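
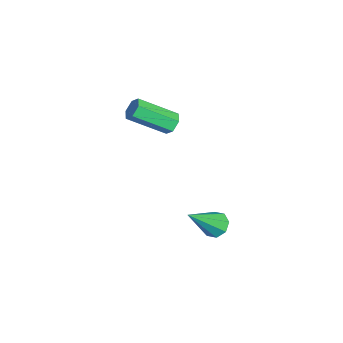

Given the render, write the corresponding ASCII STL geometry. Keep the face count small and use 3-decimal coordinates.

solid 
facet normal -0.386 0.579 -0.719
outer loop
vertex 3.654 2.29 -2.267
vertex 3.416 2.623 -1.871
vertex 3.916 2.616 -2.145
endloop
endfacet
facet normal 0.779 -0.471 -0.414
outer loop
vertex 3.654 2.29 -2.267
vertex 3.916 2.616 -2.145
vertex 4.124 1.557 -0.549
endloop
endfacet
facet normal -0.385 0.580 -0.718
outer loop
vertex 3.916 2.616 -2.145
vertex 3.416 2.623 -1.871
vertex 3.886 2.946 -1.862
endloop
endfacet
facet normal 0.991 0.128 -0.044
outer loop
vertex 3.916 2.616 -2.145
vertex 3.886 2.946 -1.862
vertex 4.124 1.557 -0.549
endloop
endfacet
facet normal -0.384 0.579 -0.719
outer loop
vertex 3.886 2.946 -1.862
vertex 3.416 2.623 -1.871
vertex 3.58 3.088 -1.584
endloop
endfacet
facet normal 0.684 0.559 0.468
outer loop
vertex 3.886 2.946 -1.862
vertex 3.58 3.088 -1.584
vertex 4.124 1.557 -0.549
endloop
endfacet
facet normal -0.385 0.579 -0.719
outer loop
vertex 3.58 3.088 -1.584
vertex 3.416 2.623 -1.871
vertex 3.179 2.957 -1.475
endloop
endfacet
facet normal 0.038 0.569 0.822
outer loop
vertex 3.58 3.088 -1.584
vertex 3.179 2.957 -1.475
vertex 4.124 1.557 -0.549
endloop
endfacet
facet normal -0.385 0.579 -0.719
outer loop
vertex 3.179 2.957 -1.475
vertex 3.416 2.623 -1.871
vertex 2.916 2.631 -1.597
endloop
endfacet
facet normal -0.566 0.154 0.810
outer loop
vertex 3.179 2.957 -1.475
vertex 2.916 2.631 -1.597
vertex 4.124 1.557 -0.549
endloop
endfacet
facet normal -0.385 0.579 -0.719
outer loop
vertex 2.916 2.631 -1.597
vertex 3.416 2.623 -1.871
vertex 2.947 2.3 -1.88
endloop
endfacet
facet normal -0.779 -0.448 0.439
outer loop
vertex 2.916 2.631 -1.597
vertex 2.947 2.3 -1.88
vertex 4.124 1.557 -0.549
endloop
endfacet
facet normal -0.386 0.580 -0.717
outer loop
vertex 2.947 2.3 -1.88
vertex 3.416 2.623 -1.871
vertex 3.252 2.159 -2.158
endloop
endfacet
facet normal -0.472 -0.878 -0.073
outer loop
vertex 2.947 2.3 -1.88
vertex 3.252 2.159 -2.158
vertex 4.124 1.557 -0.549
endloop
endfacet
facet normal -0.384 0.580 -0.718
outer loop
vertex 3.252 2.159 -2.158
vertex 3.416 2.623 -1.871
vertex 3.654 2.29 -2.267
endloop
endfacet
facet normal 0.174 -0.888 -0.426
outer loop
vertex 3.252 2.159 -2.158
vertex 3.654 2.29 -2.267
vertex 4.124 1.557 -0.549
endloop
endfacet
facet normal 0.009 0.843 -0.538
outer loop
vertex -1.216 1.637 0.117
vertex -1.492 1.408 -0.246
vertex -1.725 1.654 0.135
endloop
endfacet
facet normal 0.048 0.539 0.841
outer loop
vertex -1.216 1.637 0.117
vertex -1.725 1.654 0.135
vertex -1.232 0.122 1.088
endloop
endfacet
facet normal 0.048 0.539 0.841
outer loop
vertex -1.232 0.122 1.088
vertex -1.725 1.654 0.135
vertex -1.741 0.139 1.106
endloop
endfacet
facet normal -0.009 -0.841 0.541
outer loop
vertex -1.232 0.122 1.088
vertex -1.741 0.139 1.106
vertex -1.508 -0.108 0.726
endloop
endfacet
facet normal 0.008 0.842 -0.539
outer loop
vertex -1.725 1.654 0.135
vertex -1.492 1.408 -0.246
vertex -2.001 1.425 -0.227
endloop
endfacet
facet normal -0.841 0.299 0.452
outer loop
vertex -1.725 1.654 0.135
vertex -2.001 1.425 -0.227
vertex -1.741 0.139 1.106
endloop
endfacet
facet normal -0.841 0.299 0.452
outer loop
vertex -1.741 0.139 1.106
vertex -2.001 1.425 -0.227
vertex -2.017 -0.09 0.744
endloop
endfacet
facet normal -0.011 -0.841 0.540
outer loop
vertex -1.741 0.139 1.106
vertex -2.017 -0.09 0.744
vertex -1.508 -0.108 0.726
endloop
endfacet
facet normal 0.008 0.841 -0.541
outer loop
vertex -2.001 1.425 -0.227
vertex -1.492 1.408 -0.246
vertex -1.768 1.178 -0.608
endloop
endfacet
facet normal -0.890 -0.240 -0.389
outer loop
vertex -2.001 1.425 -0.227
vertex -1.768 1.178 -0.608
vertex -2.017 -0.09 0.744
endloop
endfacet
facet normal -0.890 -0.240 -0.389
outer loop
vertex -2.017 -0.09 0.744
vertex -1.768 1.178 -0.608
vertex -1.784 -0.337 0.363
endloop
endfacet
facet normal -0.011 -0.842 0.539
outer loop
vertex -2.017 -0.09 0.744
vertex -1.784 -0.337 0.363
vertex -1.508 -0.108 0.726
endloop
endfacet
facet normal 0.009 0.841 -0.541
outer loop
vertex -1.768 1.178 -0.608
vertex -1.492 1.408 -0.246
vertex -1.259 1.161 -0.626
endloop
endfacet
facet normal -0.048 -0.539 -0.841
outer loop
vertex -1.768 1.178 -0.608
vertex -1.259 1.161 -0.626
vertex -1.784 -0.337 0.363
endloop
endfacet
facet normal -0.048 -0.539 -0.841
outer loop
vertex -1.784 -0.337 0.363
vertex -1.259 1.161 -0.626
vertex -1.275 -0.354 0.345
endloop
endfacet
facet normal -0.009 -0.843 0.538
outer loop
vertex -1.784 -0.337 0.363
vertex -1.275 -0.354 0.345
vertex -1.508 -0.108 0.726
endloop
endfacet
facet normal 0.011 0.841 -0.540
outer loop
vertex -1.259 1.161 -0.626
vertex -1.492 1.408 -0.246
vertex -0.983 1.39 -0.264
endloop
endfacet
facet normal 0.841 -0.299 -0.452
outer loop
vertex -1.259 1.161 -0.626
vertex -0.983 1.39 -0.264
vertex -1.275 -0.354 0.345
endloop
endfacet
facet normal 0.841 -0.299 -0.452
outer loop
vertex -1.275 -0.354 0.345
vertex -0.983 1.39 -0.264
vertex -0.999 -0.125 0.707
endloop
endfacet
facet normal -0.008 -0.842 0.539
outer loop
vertex -1.275 -0.354 0.345
vertex -0.999 -0.125 0.707
vertex -1.508 -0.108 0.726
endloop
endfacet
facet normal 0.011 0.842 -0.539
outer loop
vertex -0.983 1.39 -0.264
vertex -1.492 1.408 -0.246
vertex -1.216 1.637 0.117
endloop
endfacet
facet normal 0.890 0.240 0.389
outer loop
vertex -0.983 1.39 -0.264
vertex -1.216 1.637 0.117
vertex -0.999 -0.125 0.707
endloop
endfacet
facet normal 0.890 0.240 0.389
outer loop
vertex -0.999 -0.125 0.707
vertex -1.216 1.637 0.117
vertex -1.232 0.122 1.088
endloop
endfacet
facet normal -0.008 -0.841 0.541
outer loop
vertex -0.999 -0.125 0.707
vertex -1.232 0.122 1.088
vertex -1.508 -0.108 0.726
endloop
endfacet

endsolid


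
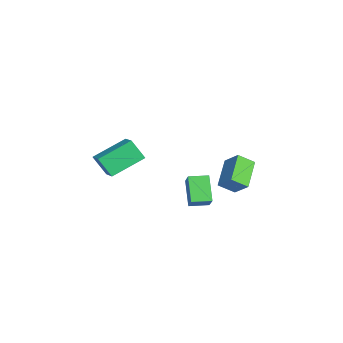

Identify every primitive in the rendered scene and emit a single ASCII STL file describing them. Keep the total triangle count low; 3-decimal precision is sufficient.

solid 
facet normal -0.584 -0.461 -0.668
outer loop
vertex 0.893 2.131 -1.586
vertex -0.723 2.789 -0.628
vertex 0.892 3.103 -2.255
endloop
endfacet
facet normal 0.812 -0.330 -0.481
outer loop
vertex 1.663 3.711 -1.372
vertex 0.893 2.131 -1.586
vertex 0.892 3.103 -2.255
endloop
endfacet
facet normal -0.584 -0.461 -0.668
outer loop
vertex 0.892 3.103 -2.255
vertex -0.723 2.789 -0.628
vertex -0.724 3.761 -1.297
endloop
endfacet
facet normal -0.001 0.824 -0.567
outer loop
vertex -0.724 3.761 -1.297
vertex 1.663 3.711 -1.372
vertex 0.892 3.103 -2.255
endloop
endfacet
facet normal 0.001 -0.824 0.567
outer loop
vertex 0.893 2.131 -1.586
vertex 0.048 3.397 0.255
vertex -0.723 2.789 -0.628
endloop
endfacet
facet normal 0.812 -0.330 -0.481
outer loop
vertex 1.664 2.739 -0.703
vertex 0.893 2.131 -1.586
vertex 1.663 3.711 -1.372
endloop
endfacet
facet normal 0.001 -0.824 0.567
outer loop
vertex 1.664 2.739 -0.703
vertex 0.048 3.397 0.255
vertex 0.893 2.131 -1.586
endloop
endfacet
facet normal -0.812 0.330 0.481
outer loop
vertex -0.723 2.789 -0.628
vertex 0.048 3.397 0.255
vertex -0.724 3.761 -1.297
endloop
endfacet
facet normal -0.001 0.824 -0.567
outer loop
vertex 0.047 4.369 -0.414
vertex 1.663 3.711 -1.372
vertex -0.724 3.761 -1.297
endloop
endfacet
facet normal -0.812 0.330 0.481
outer loop
vertex -0.724 3.761 -1.297
vertex 0.048 3.397 0.255
vertex 0.047 4.369 -0.414
endloop
endfacet
facet normal 0.584 0.461 0.668
outer loop
vertex 0.047 4.369 -0.414
vertex 1.664 2.739 -0.703
vertex 1.663 3.711 -1.372
endloop
endfacet
facet normal 0.584 0.461 0.668
outer loop
vertex 0.048 3.397 0.255
vertex 1.664 2.739 -0.703
vertex 0.047 4.369 -0.414
endloop
endfacet
facet normal -0.901 -0.148 -0.407
outer loop
vertex 1.407 -4.843 1.621
vertex 0.706 -2.958 2.487
vertex 1.821 -4.152 0.452
endloop
endfacet
facet normal 0.320 -0.861 -0.395
outer loop
vertex 2.974 -3.962 0.973
vertex 1.407 -4.843 1.621
vertex 1.821 -4.152 0.452
endloop
endfacet
facet normal -0.901 -0.148 -0.407
outer loop
vertex 1.821 -4.152 0.452
vertex 0.706 -2.958 2.487
vertex 1.12 -2.267 1.318
endloop
endfacet
facet normal 0.292 0.487 -0.823
outer loop
vertex 1.12 -2.267 1.318
vertex 2.974 -3.962 0.973
vertex 1.821 -4.152 0.452
endloop
endfacet
facet normal -0.292 -0.487 0.823
outer loop
vertex 1.407 -4.843 1.621
vertex 1.859 -2.768 3.008
vertex 0.706 -2.958 2.487
endloop
endfacet
facet normal 0.320 -0.861 -0.395
outer loop
vertex 2.56 -4.653 2.142
vertex 1.407 -4.843 1.621
vertex 2.974 -3.962 0.973
endloop
endfacet
facet normal -0.292 -0.487 0.823
outer loop
vertex 2.56 -4.653 2.142
vertex 1.859 -2.768 3.008
vertex 1.407 -4.843 1.621
endloop
endfacet
facet normal -0.320 0.861 0.395
outer loop
vertex 0.706 -2.958 2.487
vertex 1.859 -2.768 3.008
vertex 1.12 -2.267 1.318
endloop
endfacet
facet normal 0.292 0.487 -0.823
outer loop
vertex 2.273 -2.077 1.839
vertex 2.974 -3.962 0.973
vertex 1.12 -2.267 1.318
endloop
endfacet
facet normal -0.320 0.861 0.395
outer loop
vertex 1.12 -2.267 1.318
vertex 1.859 -2.768 3.008
vertex 2.273 -2.077 1.839
endloop
endfacet
facet normal 0.901 0.148 0.407
outer loop
vertex 2.273 -2.077 1.839
vertex 2.56 -4.653 2.142
vertex 2.974 -3.962 0.973
endloop
endfacet
facet normal 0.901 0.148 0.407
outer loop
vertex 1.859 -2.768 3.008
vertex 2.56 -4.653 2.142
vertex 2.273 -2.077 1.839
endloop
endfacet
facet normal -0.722 0.008 0.692
outer loop
vertex 1.483 0.378 -0.347
vertex 1.469 1.547 -0.375
vertex 0.639 0.347 -1.227
endloop
endfacet
facet normal 0.012 -1.000 0.024
outer loop
vertex 1.931 0.333 -2.465
vertex 1.483 0.378 -0.347
vertex 0.639 0.347 -1.227
endloop
endfacet
facet normal -0.722 0.008 0.692
outer loop
vertex 0.639 0.347 -1.227
vertex 1.469 1.547 -0.375
vertex 0.625 1.516 -1.255
endloop
endfacet
facet normal -0.692 -0.026 -0.722
outer loop
vertex 0.625 1.516 -1.255
vertex 1.931 0.333 -2.465
vertex 0.639 0.347 -1.227
endloop
endfacet
facet normal 0.692 0.026 0.722
outer loop
vertex 1.483 0.378 -0.347
vertex 2.761 1.533 -1.613
vertex 1.469 1.547 -0.375
endloop
endfacet
facet normal 0.012 -1.000 0.024
outer loop
vertex 2.775 0.364 -1.585
vertex 1.483 0.378 -0.347
vertex 1.931 0.333 -2.465
endloop
endfacet
facet normal 0.692 0.026 0.722
outer loop
vertex 2.775 0.364 -1.585
vertex 2.761 1.533 -1.613
vertex 1.483 0.378 -0.347
endloop
endfacet
facet normal -0.012 1.000 -0.024
outer loop
vertex 1.469 1.547 -0.375
vertex 2.761 1.533 -1.613
vertex 0.625 1.516 -1.255
endloop
endfacet
facet normal -0.692 -0.026 -0.722
outer loop
vertex 1.917 1.502 -2.493
vertex 1.931 0.333 -2.465
vertex 0.625 1.516 -1.255
endloop
endfacet
facet normal -0.012 1.000 -0.024
outer loop
vertex 0.625 1.516 -1.255
vertex 2.761 1.533 -1.613
vertex 1.917 1.502 -2.493
endloop
endfacet
facet normal 0.722 -0.008 -0.692
outer loop
vertex 1.917 1.502 -2.493
vertex 2.775 0.364 -1.585
vertex 1.931 0.333 -2.465
endloop
endfacet
facet normal 0.722 -0.008 -0.692
outer loop
vertex 2.761 1.533 -1.613
vertex 2.775 0.364 -1.585
vertex 1.917 1.502 -2.493
endloop
endfacet

endsolid


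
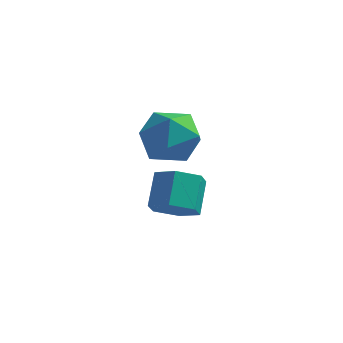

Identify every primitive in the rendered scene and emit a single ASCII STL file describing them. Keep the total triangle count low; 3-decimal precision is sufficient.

solid 
facet normal 0.164 -0.641 -0.750
outer loop
vertex 0.416 -0.386 -2.493
vertex -0.289 -0.915 -2.195
vertex -0.445 -0.235 -2.81
endloop
endfacet
facet normal 0.340 0.750 -0.567
outer loop
vertex 0.416 -0.386 -2.493
vertex -0.445 -0.235 -2.81
vertex 0.174 0.563 -1.383
endloop
endfacet
facet normal 0.341 0.750 -0.567
outer loop
vertex 0.174 0.563 -1.383
vertex -0.445 -0.235 -2.81
vertex -0.687 0.714 -1.701
endloop
endfacet
facet normal -0.164 0.642 0.749
outer loop
vertex 0.174 0.563 -1.383
vertex -0.687 0.714 -1.701
vertex -0.531 0.035 -1.085
endloop
endfacet
facet normal 0.163 -0.641 -0.750
outer loop
vertex -0.445 -0.235 -2.81
vertex -0.289 -0.915 -2.195
vertex -1.15 -0.763 -2.512
endloop
endfacet
facet normal -0.631 0.516 -0.579
outer loop
vertex -0.445 -0.235 -2.81
vertex -1.15 -0.763 -2.512
vertex -0.687 0.714 -1.701
endloop
endfacet
facet normal -0.631 0.516 -0.579
outer loop
vertex -0.687 0.714 -1.701
vertex -1.15 -0.763 -2.512
vertex -1.392 0.186 -1.403
endloop
endfacet
facet normal -0.164 0.642 0.749
outer loop
vertex -0.687 0.714 -1.701
vertex -1.392 0.186 -1.403
vertex -0.531 0.035 -1.085
endloop
endfacet
facet normal 0.163 -0.641 -0.750
outer loop
vertex -1.15 -0.763 -2.512
vertex -0.289 -0.915 -2.195
vertex -0.994 -1.443 -1.897
endloop
endfacet
facet normal -0.972 -0.234 -0.012
outer loop
vertex -1.15 -0.763 -2.512
vertex -0.994 -1.443 -1.897
vertex -1.392 0.186 -1.403
endloop
endfacet
facet normal -0.972 -0.234 -0.012
outer loop
vertex -1.392 0.186 -1.403
vertex -0.994 -1.443 -1.897
vertex -1.236 -0.494 -0.787
endloop
endfacet
facet normal -0.164 0.641 0.750
outer loop
vertex -1.392 0.186 -1.403
vertex -1.236 -0.494 -0.787
vertex -0.531 0.035 -1.085
endloop
endfacet
facet normal 0.164 -0.642 -0.749
outer loop
vertex -0.994 -1.443 -1.897
vertex -0.289 -0.915 -2.195
vertex -0.133 -1.594 -1.579
endloop
endfacet
facet normal -0.341 -0.750 0.567
outer loop
vertex -0.994 -1.443 -1.897
vertex -0.133 -1.594 -1.579
vertex -1.236 -0.494 -0.787
endloop
endfacet
facet normal -0.340 -0.750 0.567
outer loop
vertex -1.236 -0.494 -0.787
vertex -0.133 -1.594 -1.579
vertex -0.375 -0.645 -0.47
endloop
endfacet
facet normal -0.164 0.641 0.750
outer loop
vertex -1.236 -0.494 -0.787
vertex -0.375 -0.645 -0.47
vertex -0.531 0.035 -1.085
endloop
endfacet
facet normal 0.164 -0.642 -0.749
outer loop
vertex -0.133 -1.594 -1.579
vertex -0.289 -0.915 -2.195
vertex 0.572 -1.066 -1.877
endloop
endfacet
facet normal 0.631 -0.516 0.579
outer loop
vertex -0.133 -1.594 -1.579
vertex 0.572 -1.066 -1.877
vertex -0.375 -0.645 -0.47
endloop
endfacet
facet normal 0.631 -0.516 0.579
outer loop
vertex -0.375 -0.645 -0.47
vertex 0.572 -1.066 -1.877
vertex 0.33 -0.117 -0.768
endloop
endfacet
facet normal -0.163 0.641 0.750
outer loop
vertex -0.375 -0.645 -0.47
vertex 0.33 -0.117 -0.768
vertex -0.531 0.035 -1.085
endloop
endfacet
facet normal 0.164 -0.641 -0.750
outer loop
vertex 0.572 -1.066 -1.877
vertex -0.289 -0.915 -2.195
vertex 0.416 -0.386 -2.493
endloop
endfacet
facet normal 0.972 0.234 0.012
outer loop
vertex 0.572 -1.066 -1.877
vertex 0.416 -0.386 -2.493
vertex 0.33 -0.117 -0.768
endloop
endfacet
facet normal 0.972 0.234 0.012
outer loop
vertex 0.33 -0.117 -0.768
vertex 0.416 -0.386 -2.493
vertex 0.174 0.563 -1.383
endloop
endfacet
facet normal -0.163 0.641 0.750
outer loop
vertex 0.33 -0.117 -0.768
vertex 0.174 0.563 -1.383
vertex -0.531 0.035 -1.085
endloop
endfacet
facet normal -0.295 0.746 0.597
outer loop
vertex -0.449 -0.712 1.666
vertex -0.727 -1.506 2.521
vertex 0.374 -1.034 2.476
endloop
endfacet
facet normal 0.223 0.962 0.156
outer loop
vertex -0.449 -0.712 1.666
vertex 0.374 -1.034 2.476
vertex 0.68 -0.918 1.323
endloop
endfacet
facet normal 0.000 0.858 -0.514
outer loop
vertex -0.449 -0.712 1.666
vertex 0.68 -0.918 1.323
vertex -0.232 -1.318 0.655
endloop
endfacet
facet normal -0.656 0.577 -0.487
outer loop
vertex -0.449 -0.712 1.666
vertex -0.232 -1.318 0.655
vertex -1.101 -1.681 1.396
endloop
endfacet
facet normal -0.838 0.508 0.199
outer loop
vertex -0.449 -0.712 1.666
vertex -1.101 -1.681 1.396
vertex -0.727 -1.506 2.521
endloop
endfacet
facet normal 0.793 0.548 0.266
outer loop
vertex 0.68 -0.918 1.323
vertex 0.374 -1.034 2.476
vertex 1.101 -1.839 1.964
endloop
endfacet
facet normal -0.045 0.197 0.979
outer loop
vertex 0.374 -1.034 2.476
vertex -0.727 -1.506 2.521
vertex 0.232 -2.202 2.705
endloop
endfacet
facet normal -0.923 -0.188 0.336
outer loop
vertex -0.727 -1.506 2.521
vertex -1.101 -1.681 1.396
vertex -0.68 -2.602 2.037
endloop
endfacet
facet normal -0.629 -0.075 -0.774
outer loop
vertex -1.101 -1.681 1.396
vertex -0.232 -1.318 0.655
vertex -0.374 -2.486 0.884
endloop
endfacet
facet normal 0.432 0.380 -0.818
outer loop
vertex -0.232 -1.318 0.655
vertex 0.68 -0.918 1.323
vertex 0.727 -2.014 0.839
endloop
endfacet
facet normal 0.656 -0.577 0.487
outer loop
vertex 0.449 -2.808 1.694
vertex 1.101 -1.839 1.964
vertex 0.232 -2.202 2.705
endloop
endfacet
facet normal -0.000 -0.858 0.514
outer loop
vertex 0.449 -2.808 1.694
vertex 0.232 -2.202 2.705
vertex -0.68 -2.602 2.037
endloop
endfacet
facet normal -0.223 -0.962 -0.156
outer loop
vertex 0.449 -2.808 1.694
vertex -0.68 -2.602 2.037
vertex -0.374 -2.486 0.884
endloop
endfacet
facet normal 0.295 -0.746 -0.597
outer loop
vertex 0.449 -2.808 1.694
vertex -0.374 -2.486 0.884
vertex 0.727 -2.014 0.839
endloop
endfacet
facet normal 0.838 -0.508 -0.199
outer loop
vertex 0.449 -2.808 1.694
vertex 0.727 -2.014 0.839
vertex 1.101 -1.839 1.964
endloop
endfacet
facet normal 0.629 0.075 0.774
outer loop
vertex 0.232 -2.202 2.705
vertex 1.101 -1.839 1.964
vertex 0.374 -1.034 2.476
endloop
endfacet
facet normal -0.432 -0.380 0.818
outer loop
vertex -0.68 -2.602 2.037
vertex 0.232 -2.202 2.705
vertex -0.727 -1.506 2.521
endloop
endfacet
facet normal -0.793 -0.548 -0.266
outer loop
vertex -0.374 -2.486 0.884
vertex -0.68 -2.602 2.037
vertex -1.101 -1.681 1.396
endloop
endfacet
facet normal 0.045 -0.197 -0.979
outer loop
vertex 0.727 -2.014 0.839
vertex -0.374 -2.486 0.884
vertex -0.232 -1.318 0.655
endloop
endfacet
facet normal 0.923 0.188 -0.336
outer loop
vertex 1.101 -1.839 1.964
vertex 0.727 -2.014 0.839
vertex 0.68 -0.918 1.323
endloop
endfacet

endsolid


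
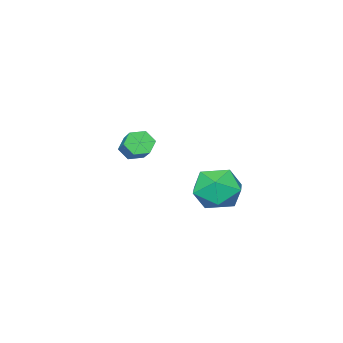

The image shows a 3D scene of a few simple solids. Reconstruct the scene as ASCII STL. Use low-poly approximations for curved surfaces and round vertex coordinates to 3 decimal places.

solid 
facet normal -0.489 -0.708 -0.509
outer loop
vertex 0.914 -2.143 -0.837
vertex 0.419 -1.823 -0.807
vertex 0.789 -1.752 -1.261
endloop
endfacet
facet normal 0.847 -0.243 -0.474
outer loop
vertex 0.914 -2.143 -0.837
vertex 0.789 -1.752 -1.261
vertex 1.676 -1.037 -0.042
endloop
endfacet
facet normal 0.847 -0.244 -0.473
outer loop
vertex 1.676 -1.037 -0.042
vertex 0.789 -1.752 -1.261
vertex 1.551 -0.647 -0.467
endloop
endfacet
facet normal 0.489 0.710 0.508
outer loop
vertex 1.676 -1.037 -0.042
vertex 1.551 -0.647 -0.467
vertex 1.181 -0.717 -0.013
endloop
endfacet
facet normal -0.489 -0.708 -0.509
outer loop
vertex 0.789 -1.752 -1.261
vertex 0.419 -1.823 -0.807
vertex 0.294 -1.432 -1.231
endloop
endfacet
facet normal 0.240 0.452 -0.859
outer loop
vertex 0.789 -1.752 -1.261
vertex 0.294 -1.432 -1.231
vertex 1.551 -0.647 -0.467
endloop
endfacet
facet normal 0.240 0.452 -0.859
outer loop
vertex 1.551 -0.647 -0.467
vertex 0.294 -1.432 -1.231
vertex 1.057 -0.327 -0.437
endloop
endfacet
facet normal 0.490 0.708 0.508
outer loop
vertex 1.551 -0.647 -0.467
vertex 1.057 -0.327 -0.437
vertex 1.181 -0.717 -0.013
endloop
endfacet
facet normal -0.488 -0.709 -0.510
outer loop
vertex 0.294 -1.432 -1.231
vertex 0.419 -1.823 -0.807
vertex -0.076 -1.503 -0.778
endloop
endfacet
facet normal -0.606 0.696 -0.386
outer loop
vertex 0.294 -1.432 -1.231
vertex -0.076 -1.503 -0.778
vertex 1.057 -0.327 -0.437
endloop
endfacet
facet normal -0.605 0.695 -0.387
outer loop
vertex 1.057 -0.327 -0.437
vertex -0.076 -1.503 -0.778
vertex 0.686 -0.397 0.017
endloop
endfacet
facet normal 0.489 0.709 0.509
outer loop
vertex 1.057 -0.327 -0.437
vertex 0.686 -0.397 0.017
vertex 1.181 -0.717 -0.013
endloop
endfacet
facet normal -0.489 -0.710 -0.508
outer loop
vertex -0.076 -1.503 -0.778
vertex 0.419 -1.823 -0.807
vertex 0.049 -1.893 -0.353
endloop
endfacet
facet normal -0.847 0.244 0.473
outer loop
vertex -0.076 -1.503 -0.778
vertex 0.049 -1.893 -0.353
vertex 0.686 -0.397 0.017
endloop
endfacet
facet normal -0.846 0.243 0.474
outer loop
vertex 0.686 -0.397 0.017
vertex 0.049 -1.893 -0.353
vertex 0.811 -0.788 0.441
endloop
endfacet
facet normal 0.489 0.708 0.509
outer loop
vertex 0.686 -0.397 0.017
vertex 0.811 -0.788 0.441
vertex 1.181 -0.717 -0.013
endloop
endfacet
facet normal -0.490 -0.708 -0.508
outer loop
vertex 0.049 -1.893 -0.353
vertex 0.419 -1.823 -0.807
vertex 0.543 -2.213 -0.383
endloop
endfacet
facet normal -0.240 -0.452 0.859
outer loop
vertex 0.049 -1.893 -0.353
vertex 0.543 -2.213 -0.383
vertex 0.811 -0.788 0.441
endloop
endfacet
facet normal -0.240 -0.452 0.859
outer loop
vertex 0.811 -0.788 0.441
vertex 0.543 -2.213 -0.383
vertex 1.306 -1.108 0.411
endloop
endfacet
facet normal 0.489 0.708 0.509
outer loop
vertex 0.811 -0.788 0.441
vertex 1.306 -1.108 0.411
vertex 1.181 -0.717 -0.013
endloop
endfacet
facet normal -0.489 -0.709 -0.509
outer loop
vertex 0.543 -2.213 -0.383
vertex 0.419 -1.823 -0.807
vertex 0.914 -2.143 -0.837
endloop
endfacet
facet normal 0.605 -0.696 0.387
outer loop
vertex 0.543 -2.213 -0.383
vertex 0.914 -2.143 -0.837
vertex 1.306 -1.108 0.411
endloop
endfacet
facet normal 0.606 -0.695 0.386
outer loop
vertex 1.306 -1.108 0.411
vertex 0.914 -2.143 -0.837
vertex 1.676 -1.037 -0.042
endloop
endfacet
facet normal 0.488 0.709 0.510
outer loop
vertex 1.306 -1.108 0.411
vertex 1.676 -1.037 -0.042
vertex 1.181 -0.717 -0.013
endloop
endfacet
facet normal -0.657 0.605 0.450
outer loop
vertex 0.629 3.724 -1.147
vertex -0.124 3.045 -1.333
vertex 0.42 2.985 -0.459
endloop
endfacet
facet normal -0.005 0.682 0.731
outer loop
vertex 0.629 3.724 -1.147
vertex 0.42 2.985 -0.459
vertex 1.398 3.225 -0.676
endloop
endfacet
facet normal 0.440 0.874 0.208
outer loop
vertex 0.629 3.724 -1.147
vertex 1.398 3.225 -0.676
vertex 1.46 3.433 -1.683
endloop
endfacet
facet normal 0.064 0.915 -0.398
outer loop
vertex 0.629 3.724 -1.147
vertex 1.46 3.433 -1.683
vertex 0.519 3.322 -2.089
endloop
endfacet
facet normal -0.614 0.749 -0.248
outer loop
vertex 0.629 3.724 -1.147
vertex 0.519 3.322 -2.089
vertex -0.124 3.045 -1.333
endloop
endfacet
facet normal 0.206 0.046 0.978
outer loop
vertex 1.398 3.225 -0.676
vertex 0.42 2.985 -0.459
vertex 1.121 2.238 -0.571
endloop
endfacet
facet normal -0.849 -0.078 0.523
outer loop
vertex 0.42 2.985 -0.459
vertex -0.124 3.045 -1.333
vertex 0.18 2.127 -0.977
endloop
endfacet
facet normal -0.780 0.154 -0.607
outer loop
vertex -0.124 3.045 -1.333
vertex 0.519 3.322 -2.089
vertex 0.242 2.335 -1.984
endloop
endfacet
facet normal 0.316 0.424 -0.849
outer loop
vertex 0.519 3.322 -2.089
vertex 1.46 3.433 -1.683
vertex 1.22 2.575 -2.201
endloop
endfacet
facet normal 0.925 0.357 0.131
outer loop
vertex 1.46 3.433 -1.683
vertex 1.398 3.225 -0.676
vertex 1.764 2.515 -1.327
endloop
endfacet
facet normal -0.064 -0.915 0.398
outer loop
vertex 1.011 1.836 -1.513
vertex 1.121 2.238 -0.571
vertex 0.18 2.127 -0.977
endloop
endfacet
facet normal -0.440 -0.874 -0.208
outer loop
vertex 1.011 1.836 -1.513
vertex 0.18 2.127 -0.977
vertex 0.242 2.335 -1.984
endloop
endfacet
facet normal 0.005 -0.682 -0.731
outer loop
vertex 1.011 1.836 -1.513
vertex 0.242 2.335 -1.984
vertex 1.22 2.575 -2.201
endloop
endfacet
facet normal 0.657 -0.605 -0.450
outer loop
vertex 1.011 1.836 -1.513
vertex 1.22 2.575 -2.201
vertex 1.764 2.515 -1.327
endloop
endfacet
facet normal 0.614 -0.749 0.248
outer loop
vertex 1.011 1.836 -1.513
vertex 1.764 2.515 -1.327
vertex 1.121 2.238 -0.571
endloop
endfacet
facet normal -0.316 -0.424 0.849
outer loop
vertex 0.18 2.127 -0.977
vertex 1.121 2.238 -0.571
vertex 0.42 2.985 -0.459
endloop
endfacet
facet normal -0.925 -0.357 -0.131
outer loop
vertex 0.242 2.335 -1.984
vertex 0.18 2.127 -0.977
vertex -0.124 3.045 -1.333
endloop
endfacet
facet normal -0.206 -0.046 -0.978
outer loop
vertex 1.22 2.575 -2.201
vertex 0.242 2.335 -1.984
vertex 0.519 3.322 -2.089
endloop
endfacet
facet normal 0.849 0.078 -0.523
outer loop
vertex 1.764 2.515 -1.327
vertex 1.22 2.575 -2.201
vertex 1.46 3.433 -1.683
endloop
endfacet
facet normal 0.780 -0.154 0.607
outer loop
vertex 1.121 2.238 -0.571
vertex 1.764 2.515 -1.327
vertex 1.398 3.225 -0.676
endloop
endfacet

endsolid


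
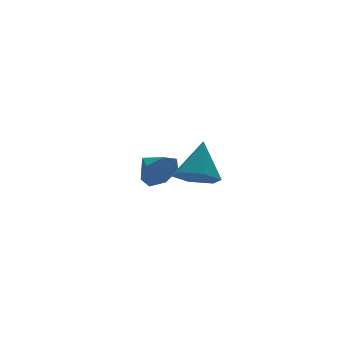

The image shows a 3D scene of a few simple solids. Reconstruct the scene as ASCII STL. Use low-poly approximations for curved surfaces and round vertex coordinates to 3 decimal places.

solid 
facet normal -0.409 -0.428 -0.806
outer loop
vertex 1.373 -0.912 -0.812
vertex 0.585 -1.052 -0.337
vertex 0.705 -0.264 -0.817
endloop
endfacet
facet normal 0.682 0.701 -0.208
outer loop
vertex 1.373 -0.912 -0.812
vertex 0.705 -0.264 -0.817
vertex 1.315 -0.288 1.097
endloop
endfacet
facet normal -0.410 -0.428 -0.805
outer loop
vertex 0.705 -0.264 -0.817
vertex 0.585 -1.052 -0.337
vertex -0.082 -0.404 -0.342
endloop
endfacet
facet normal -0.141 0.988 0.057
outer loop
vertex 0.705 -0.264 -0.817
vertex -0.082 -0.404 -0.342
vertex 1.315 -0.288 1.097
endloop
endfacet
facet normal -0.410 -0.428 -0.805
outer loop
vertex -0.082 -0.404 -0.342
vertex 0.585 -1.052 -0.337
vertex -0.202 -1.192 0.138
endloop
endfacet
facet normal -0.654 0.464 0.598
outer loop
vertex -0.082 -0.404 -0.342
vertex -0.202 -1.192 0.138
vertex 1.315 -0.288 1.097
endloop
endfacet
facet normal -0.410 -0.429 -0.805
outer loop
vertex -0.202 -1.192 0.138
vertex 0.585 -1.052 -0.337
vertex 0.466 -1.839 0.143
endloop
endfacet
facet normal -0.344 -0.348 0.872
outer loop
vertex -0.202 -1.192 0.138
vertex 0.466 -1.839 0.143
vertex 1.315 -0.288 1.097
endloop
endfacet
facet normal -0.410 -0.429 -0.805
outer loop
vertex 0.466 -1.839 0.143
vertex 0.585 -1.052 -0.337
vertex 1.253 -1.699 -0.332
endloop
endfacet
facet normal 0.479 -0.635 0.606
outer loop
vertex 0.466 -1.839 0.143
vertex 1.253 -1.699 -0.332
vertex 1.315 -0.288 1.097
endloop
endfacet
facet normal -0.409 -0.429 -0.805
outer loop
vertex 1.253 -1.699 -0.332
vertex 0.585 -1.052 -0.337
vertex 1.373 -0.912 -0.812
endloop
endfacet
facet normal 0.992 -0.111 0.066
outer loop
vertex 1.253 -1.699 -0.332
vertex 1.373 -0.912 -0.812
vertex 1.315 -0.288 1.097
endloop
endfacet
facet normal 0.123 -0.947 -0.296
outer loop
vertex 1.831 3.481 -2.352
vertex 1.426 3.197 -1.612
vertex 1.065 3.397 -2.401
endloop
endfacet
facet normal -0.044 0.770 -0.637
outer loop
vertex 1.831 3.481 -2.352
vertex 1.065 3.397 -2.401
vertex 1.274 4.363 -1.248
endloop
endfacet
facet normal 0.122 -0.947 -0.296
outer loop
vertex 1.065 3.397 -2.401
vertex 1.426 3.197 -1.612
vertex 0.57 3.163 -1.856
endloop
endfacet
facet normal -0.702 0.603 -0.378
outer loop
vertex 1.065 3.397 -2.401
vertex 0.57 3.163 -1.856
vertex 1.274 4.363 -1.248
endloop
endfacet
facet normal 0.122 -0.948 -0.295
outer loop
vertex 0.57 3.163 -1.856
vertex 1.426 3.197 -1.612
vertex 0.72 2.955 -1.127
endloop
endfacet
facet normal -0.883 0.372 0.288
outer loop
vertex 0.57 3.163 -1.856
vertex 0.72 2.955 -1.127
vertex 1.274 4.363 -1.248
endloop
endfacet
facet normal 0.122 -0.948 -0.296
outer loop
vertex 0.72 2.955 -1.127
vertex 1.426 3.197 -1.612
vertex 1.4 2.929 -0.764
endloop
endfacet
facet normal -0.448 0.250 0.858
outer loop
vertex 0.72 2.955 -1.127
vertex 1.4 2.929 -0.764
vertex 1.274 4.363 -1.248
endloop
endfacet
facet normal 0.123 -0.947 -0.296
outer loop
vertex 1.4 2.929 -0.764
vertex 1.426 3.197 -1.612
vertex 2.1 3.106 -1.039
endloop
endfacet
facet normal 0.272 0.329 0.904
outer loop
vertex 1.4 2.929 -0.764
vertex 2.1 3.106 -1.039
vertex 1.274 4.363 -1.248
endloop
endfacet
facet normal 0.123 -0.947 -0.295
outer loop
vertex 2.1 3.106 -1.039
vertex 1.426 3.197 -1.612
vertex 2.292 3.351 -1.745
endloop
endfacet
facet normal 0.738 0.550 0.391
outer loop
vertex 2.1 3.106 -1.039
vertex 2.292 3.351 -1.745
vertex 1.274 4.363 -1.248
endloop
endfacet
facet normal 0.123 -0.947 -0.296
outer loop
vertex 2.292 3.351 -1.745
vertex 1.426 3.197 -1.612
vertex 1.831 3.481 -2.352
endloop
endfacet
facet normal 0.598 0.746 -0.294
outer loop
vertex 2.292 3.351 -1.745
vertex 1.831 3.481 -2.352
vertex 1.274 4.363 -1.248
endloop
endfacet

endsolid


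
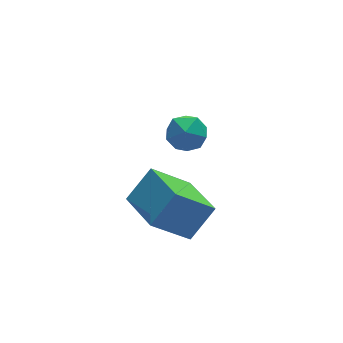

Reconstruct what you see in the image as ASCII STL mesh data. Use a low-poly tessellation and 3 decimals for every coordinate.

solid 
facet normal -0.693 -0.164 -0.703
outer loop
vertex -4.129 -4.913 2.702
vertex -4.201 -2.865 2.296
vertex -2.609 -5.147 1.258
endloop
endfacet
facet normal 0.034 -0.980 0.195
outer loop
vertex -1.459 -4.875 2.424
vertex -4.129 -4.913 2.702
vertex -2.609 -5.147 1.258
endloop
endfacet
facet normal -0.693 -0.164 -0.703
outer loop
vertex -2.609 -5.147 1.258
vertex -4.201 -2.865 2.296
vertex -2.68 -3.098 0.851
endloop
endfacet
facet normal 0.720 -0.111 -0.685
outer loop
vertex -2.68 -3.098 0.851
vertex -1.459 -4.875 2.424
vertex -2.609 -5.147 1.258
endloop
endfacet
facet normal -0.720 0.110 0.685
outer loop
vertex -4.129 -4.913 2.702
vertex -3.051 -2.593 3.462
vertex -4.201 -2.865 2.296
endloop
endfacet
facet normal 0.034 -0.980 0.194
outer loop
vertex -2.98 -4.642 3.869
vertex -4.129 -4.913 2.702
vertex -1.459 -4.875 2.424
endloop
endfacet
facet normal -0.721 0.111 0.684
outer loop
vertex -2.98 -4.642 3.869
vertex -3.051 -2.593 3.462
vertex -4.129 -4.913 2.702
endloop
endfacet
facet normal -0.035 0.980 -0.195
outer loop
vertex -4.201 -2.865 2.296
vertex -3.051 -2.593 3.462
vertex -2.68 -3.098 0.851
endloop
endfacet
facet normal 0.721 -0.110 -0.684
outer loop
vertex -1.531 -2.827 2.018
vertex -1.459 -4.875 2.424
vertex -2.68 -3.098 0.851
endloop
endfacet
facet normal -0.034 0.980 -0.194
outer loop
vertex -2.68 -3.098 0.851
vertex -3.051 -2.593 3.462
vertex -1.531 -2.827 2.018
endloop
endfacet
facet normal 0.693 0.164 0.703
outer loop
vertex -1.531 -2.827 2.018
vertex -2.98 -4.642 3.869
vertex -1.459 -4.875 2.424
endloop
endfacet
facet normal 0.693 0.164 0.703
outer loop
vertex -3.051 -2.593 3.462
vertex -2.98 -4.642 3.869
vertex -1.531 -2.827 2.018
endloop
endfacet
facet normal -0.242 0.916 0.319
outer loop
vertex -0.646 1.205 1.212
vertex -0.524 0.911 2.148
vertex 0.239 1.288 1.645
endloop
endfacet
facet normal 0.069 0.944 -0.323
outer loop
vertex -0.646 1.205 1.212
vertex 0.239 1.288 1.645
vertex 0.173 0.973 0.71
endloop
endfacet
facet normal -0.318 0.549 -0.773
outer loop
vertex -0.646 1.205 1.212
vertex 0.173 0.973 0.71
vertex -0.631 0.402 0.636
endloop
endfacet
facet normal -0.870 0.277 -0.409
outer loop
vertex -0.646 1.205 1.212
vertex -0.631 0.402 0.636
vertex -1.061 0.364 1.525
endloop
endfacet
facet normal -0.822 0.504 0.266
outer loop
vertex -0.646 1.205 1.212
vertex -1.061 0.364 1.525
vertex -0.524 0.911 2.148
endloop
endfacet
facet normal 0.716 0.645 -0.268
outer loop
vertex 0.173 0.973 0.71
vertex 0.239 1.288 1.645
vertex 0.801 0.536 1.335
endloop
endfacet
facet normal 0.212 0.601 0.771
outer loop
vertex 0.239 1.288 1.645
vertex -0.524 0.911 2.148
vertex 0.371 0.498 2.224
endloop
endfacet
facet normal -0.727 -0.066 0.684
outer loop
vertex -0.524 0.911 2.148
vertex -1.061 0.364 1.525
vertex -0.433 -0.073 2.15
endloop
endfacet
facet normal -0.804 -0.433 -0.407
outer loop
vertex -1.061 0.364 1.525
vertex -0.631 0.402 0.636
vertex -0.499 -0.388 1.215
endloop
endfacet
facet normal 0.087 0.006 -0.996
outer loop
vertex -0.631 0.402 0.636
vertex 0.173 0.973 0.71
vertex 0.264 -0.011 0.712
endloop
endfacet
facet normal 0.870 -0.277 0.409
outer loop
vertex 0.386 -0.305 1.648
vertex 0.801 0.536 1.335
vertex 0.371 0.498 2.224
endloop
endfacet
facet normal 0.318 -0.549 0.773
outer loop
vertex 0.386 -0.305 1.648
vertex 0.371 0.498 2.224
vertex -0.433 -0.073 2.15
endloop
endfacet
facet normal -0.069 -0.944 0.323
outer loop
vertex 0.386 -0.305 1.648
vertex -0.433 -0.073 2.15
vertex -0.499 -0.388 1.215
endloop
endfacet
facet normal 0.242 -0.916 -0.319
outer loop
vertex 0.386 -0.305 1.648
vertex -0.499 -0.388 1.215
vertex 0.264 -0.011 0.712
endloop
endfacet
facet normal 0.822 -0.504 -0.266
outer loop
vertex 0.386 -0.305 1.648
vertex 0.264 -0.011 0.712
vertex 0.801 0.536 1.335
endloop
endfacet
facet normal 0.804 0.433 0.407
outer loop
vertex 0.371 0.498 2.224
vertex 0.801 0.536 1.335
vertex 0.239 1.288 1.645
endloop
endfacet
facet normal -0.087 -0.006 0.996
outer loop
vertex -0.433 -0.073 2.15
vertex 0.371 0.498 2.224
vertex -0.524 0.911 2.148
endloop
endfacet
facet normal -0.716 -0.645 0.268
outer loop
vertex -0.499 -0.388 1.215
vertex -0.433 -0.073 2.15
vertex -1.061 0.364 1.525
endloop
endfacet
facet normal -0.212 -0.601 -0.771
outer loop
vertex 0.264 -0.011 0.712
vertex -0.499 -0.388 1.215
vertex -0.631 0.402 0.636
endloop
endfacet
facet normal 0.727 0.066 -0.684
outer loop
vertex 0.801 0.536 1.335
vertex 0.264 -0.011 0.712
vertex 0.173 0.973 0.71
endloop
endfacet

endsolid


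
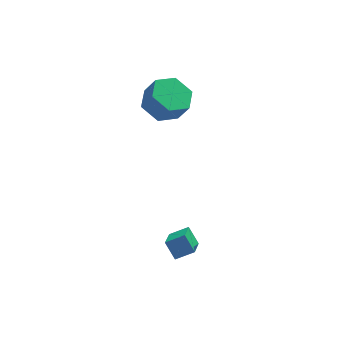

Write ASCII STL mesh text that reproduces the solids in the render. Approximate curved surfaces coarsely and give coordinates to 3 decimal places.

solid 
facet normal -0.889 0.050 -0.455
outer loop
vertex -1.518 -1.377 -1.386
vertex -1.832 -0.895 -0.72
vertex -1.182 -0.401 -1.935
endloop
endfacet
facet normal 0.355 -0.548 -0.757
outer loop
vertex -0.408 -0.445 -1.54
vertex -1.518 -1.377 -1.386
vertex -1.182 -0.401 -1.935
endloop
endfacet
facet normal -0.889 0.051 -0.455
outer loop
vertex -1.182 -0.401 -1.935
vertex -1.832 -0.895 -0.72
vertex -1.495 0.082 -1.269
endloop
endfacet
facet normal 0.287 0.834 -0.470
outer loop
vertex -1.495 0.082 -1.269
vertex -0.408 -0.445 -1.54
vertex -1.182 -0.401 -1.935
endloop
endfacet
facet normal -0.287 -0.835 0.469
outer loop
vertex -1.518 -1.377 -1.386
vertex -1.058 -0.939 -0.325
vertex -1.832 -0.895 -0.72
endloop
endfacet
facet normal 0.355 -0.548 -0.757
outer loop
vertex -0.745 -1.422 -0.991
vertex -1.518 -1.377 -1.386
vertex -0.408 -0.445 -1.54
endloop
endfacet
facet normal -0.289 -0.834 0.470
outer loop
vertex -0.745 -1.422 -0.991
vertex -1.058 -0.939 -0.325
vertex -1.518 -1.377 -1.386
endloop
endfacet
facet normal -0.355 0.548 0.757
outer loop
vertex -1.832 -0.895 -0.72
vertex -1.058 -0.939 -0.325
vertex -1.495 0.082 -1.269
endloop
endfacet
facet normal 0.288 0.835 -0.469
outer loop
vertex -0.722 0.037 -0.874
vertex -0.408 -0.445 -1.54
vertex -1.495 0.082 -1.269
endloop
endfacet
facet normal -0.355 0.548 0.757
outer loop
vertex -1.495 0.082 -1.269
vertex -1.058 -0.939 -0.325
vertex -0.722 0.037 -0.874
endloop
endfacet
facet normal 0.889 -0.051 0.456
outer loop
vertex -0.722 0.037 -0.874
vertex -0.745 -1.422 -0.991
vertex -0.408 -0.445 -1.54
endloop
endfacet
facet normal 0.889 -0.050 0.455
outer loop
vertex -1.058 -0.939 -0.325
vertex -0.745 -1.422 -0.991
vertex -0.722 0.037 -0.874
endloop
endfacet
facet normal -0.373 0.329 -0.868
outer loop
vertex -0.536 3.533 2.874
vertex -1.12 4.116 3.346
vertex -0.256 4.415 3.088
endloop
endfacet
facet normal 0.880 -0.172 -0.443
outer loop
vertex -0.536 3.533 2.874
vertex -0.256 4.415 3.088
vertex -0.137 3.181 3.802
endloop
endfacet
facet normal 0.879 -0.172 -0.444
outer loop
vertex -0.137 3.181 3.802
vertex -0.256 4.415 3.088
vertex 0.144 4.063 4.016
endloop
endfacet
facet normal 0.373 -0.329 0.867
outer loop
vertex -0.137 3.181 3.802
vertex 0.144 4.063 4.016
vertex -0.72 3.764 4.274
endloop
endfacet
facet normal -0.373 0.329 -0.867
outer loop
vertex -0.256 4.415 3.088
vertex -1.12 4.116 3.346
vertex -0.839 4.998 3.56
endloop
endfacet
facet normal 0.696 0.718 -0.028
outer loop
vertex -0.256 4.415 3.088
vertex -0.839 4.998 3.56
vertex 0.144 4.063 4.016
endloop
endfacet
facet normal 0.695 0.718 -0.027
outer loop
vertex 0.144 4.063 4.016
vertex -0.839 4.998 3.56
vertex -0.44 4.646 4.488
endloop
endfacet
facet normal 0.373 -0.329 0.868
outer loop
vertex 0.144 4.063 4.016
vertex -0.44 4.646 4.488
vertex -0.72 3.764 4.274
endloop
endfacet
facet normal -0.373 0.329 -0.867
outer loop
vertex -0.839 4.998 3.56
vertex -1.12 4.116 3.346
vertex -1.703 4.699 3.818
endloop
endfacet
facet normal -0.184 0.890 0.417
outer loop
vertex -0.839 4.998 3.56
vertex -1.703 4.699 3.818
vertex -0.44 4.646 4.488
endloop
endfacet
facet normal -0.184 0.890 0.417
outer loop
vertex -0.44 4.646 4.488
vertex -1.703 4.699 3.818
vertex -1.304 4.347 4.746
endloop
endfacet
facet normal 0.373 -0.329 0.868
outer loop
vertex -0.44 4.646 4.488
vertex -1.304 4.347 4.746
vertex -0.72 3.764 4.274
endloop
endfacet
facet normal -0.373 0.329 -0.867
outer loop
vertex -1.703 4.699 3.818
vertex -1.12 4.116 3.346
vertex -1.984 3.817 3.604
endloop
endfacet
facet normal -0.879 0.173 0.444
outer loop
vertex -1.703 4.699 3.818
vertex -1.984 3.817 3.604
vertex -1.304 4.347 4.746
endloop
endfacet
facet normal -0.879 0.171 0.444
outer loop
vertex -1.304 4.347 4.746
vertex -1.984 3.817 3.604
vertex -1.584 3.465 4.532
endloop
endfacet
facet normal 0.373 -0.329 0.868
outer loop
vertex -1.304 4.347 4.746
vertex -1.584 3.465 4.532
vertex -0.72 3.764 4.274
endloop
endfacet
facet normal -0.373 0.329 -0.868
outer loop
vertex -1.984 3.817 3.604
vertex -1.12 4.116 3.346
vertex -1.4 3.234 3.132
endloop
endfacet
facet normal -0.695 -0.718 0.027
outer loop
vertex -1.984 3.817 3.604
vertex -1.4 3.234 3.132
vertex -1.584 3.465 4.532
endloop
endfacet
facet normal -0.696 -0.718 0.027
outer loop
vertex -1.584 3.465 4.532
vertex -1.4 3.234 3.132
vertex -1.001 2.882 4.06
endloop
endfacet
facet normal 0.373 -0.329 0.867
outer loop
vertex -1.584 3.465 4.532
vertex -1.001 2.882 4.06
vertex -0.72 3.764 4.274
endloop
endfacet
facet normal -0.373 0.329 -0.868
outer loop
vertex -1.4 3.234 3.132
vertex -1.12 4.116 3.346
vertex -0.536 3.533 2.874
endloop
endfacet
facet normal 0.184 -0.890 -0.417
outer loop
vertex -1.4 3.234 3.132
vertex -0.536 3.533 2.874
vertex -1.001 2.882 4.06
endloop
endfacet
facet normal 0.184 -0.890 -0.417
outer loop
vertex -1.001 2.882 4.06
vertex -0.536 3.533 2.874
vertex -0.137 3.181 3.802
endloop
endfacet
facet normal 0.373 -0.329 0.867
outer loop
vertex -1.001 2.882 4.06
vertex -0.137 3.181 3.802
vertex -0.72 3.764 4.274
endloop
endfacet

endsolid


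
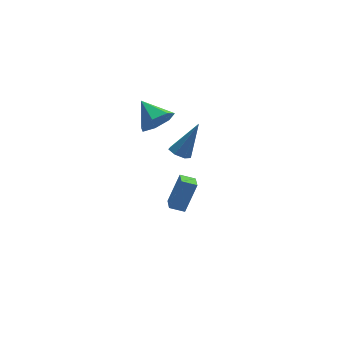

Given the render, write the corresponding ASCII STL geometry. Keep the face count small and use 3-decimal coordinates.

solid 
facet normal 0.165 -0.859 -0.485
outer loop
vertex -1.323 -0.338 4.387
vertex -1.673 0.097 3.497
vertex -0.693 0.073 3.873
endloop
endfacet
facet normal 0.530 0.215 0.821
outer loop
vertex -1.323 -0.338 4.387
vertex -0.693 0.073 3.873
vertex -1.947 1.523 4.303
endloop
endfacet
facet normal 0.165 -0.859 -0.485
outer loop
vertex -0.693 0.073 3.873
vertex -1.673 0.097 3.497
vertex -0.801 0.502 3.076
endloop
endfacet
facet normal 0.769 0.600 0.219
outer loop
vertex -0.693 0.073 3.873
vertex -0.801 0.502 3.076
vertex -1.947 1.523 4.303
endloop
endfacet
facet normal 0.165 -0.859 -0.485
outer loop
vertex -0.801 0.502 3.076
vertex -1.673 0.097 3.497
vertex -1.566 0.626 2.597
endloop
endfacet
facet normal 0.368 0.854 -0.367
outer loop
vertex -0.801 0.502 3.076
vertex -1.566 0.626 2.597
vertex -1.947 1.523 4.303
endloop
endfacet
facet normal 0.164 -0.859 -0.485
outer loop
vertex -1.566 0.626 2.597
vertex -1.673 0.097 3.497
vertex -2.412 0.352 2.796
endloop
endfacet
facet normal -0.371 0.785 -0.496
outer loop
vertex -1.566 0.626 2.597
vertex -2.412 0.352 2.796
vertex -1.947 1.523 4.303
endloop
endfacet
facet normal 0.164 -0.859 -0.485
outer loop
vertex -2.412 0.352 2.796
vertex -1.673 0.097 3.497
vertex -2.702 -0.114 3.523
endloop
endfacet
facet normal -0.893 0.445 -0.071
outer loop
vertex -2.412 0.352 2.796
vertex -2.702 -0.114 3.523
vertex -1.947 1.523 4.303
endloop
endfacet
facet normal 0.164 -0.859 -0.485
outer loop
vertex -2.702 -0.114 3.523
vertex -1.673 0.097 3.497
vertex -2.217 -0.421 4.231
endloop
endfacet
facet normal -0.803 0.090 0.589
outer loop
vertex -2.702 -0.114 3.523
vertex -2.217 -0.421 4.231
vertex -1.947 1.523 4.303
endloop
endfacet
facet normal 0.164 -0.859 -0.485
outer loop
vertex -2.217 -0.421 4.231
vertex -1.673 0.097 3.497
vertex -1.323 -0.338 4.387
endloop
endfacet
facet normal -0.171 -0.013 0.985
outer loop
vertex -2.217 -0.421 4.231
vertex -1.323 -0.338 4.387
vertex -1.947 1.523 4.303
endloop
endfacet
facet normal -0.835 0.428 0.346
outer loop
vertex -0.192 0.289 -2.075
vertex 0.173 1.231 -2.361
vertex -1.033 0.079 -3.845
endloop
endfacet
facet normal -0.348 -0.897 0.272
outer loop
vertex -0.273 -0.311 -4.159
vertex -0.192 0.289 -2.075
vertex -1.033 0.079 -3.845
endloop
endfacet
facet normal -0.835 0.428 0.346
outer loop
vertex -1.033 0.079 -3.845
vertex 0.173 1.231 -2.361
vertex -0.668 1.021 -4.13
endloop
endfacet
facet normal -0.426 -0.107 -0.898
outer loop
vertex -0.668 1.021 -4.13
vertex -0.273 -0.311 -4.159
vertex -1.033 0.079 -3.845
endloop
endfacet
facet normal 0.426 0.108 0.898
outer loop
vertex -0.192 0.289 -2.075
vertex 0.933 0.841 -2.675
vertex 0.173 1.231 -2.361
endloop
endfacet
facet normal -0.348 -0.897 0.272
outer loop
vertex 0.568 -0.101 -2.39
vertex -0.192 0.289 -2.075
vertex -0.273 -0.311 -4.159
endloop
endfacet
facet normal 0.427 0.106 0.898
outer loop
vertex 0.568 -0.101 -2.39
vertex 0.933 0.841 -2.675
vertex -0.192 0.289 -2.075
endloop
endfacet
facet normal 0.348 0.897 -0.272
outer loop
vertex 0.173 1.231 -2.361
vertex 0.933 0.841 -2.675
vertex -0.668 1.021 -4.13
endloop
endfacet
facet normal -0.427 -0.107 -0.898
outer loop
vertex 0.092 0.631 -4.445
vertex -0.273 -0.311 -4.159
vertex -0.668 1.021 -4.13
endloop
endfacet
facet normal 0.348 0.897 -0.272
outer loop
vertex -0.668 1.021 -4.13
vertex 0.933 0.841 -2.675
vertex 0.092 0.631 -4.445
endloop
endfacet
facet normal 0.835 -0.428 -0.346
outer loop
vertex 0.092 0.631 -4.445
vertex 0.568 -0.101 -2.39
vertex -0.273 -0.311 -4.159
endloop
endfacet
facet normal 0.835 -0.428 -0.346
outer loop
vertex 0.933 0.841 -2.675
vertex 0.568 -0.101 -2.39
vertex 0.092 0.631 -4.445
endloop
endfacet
facet normal -0.523 -0.040 -0.851
outer loop
vertex -0.783 -1.724 1.941
vertex -1.338 -1.813 2.286
vertex -1.062 -1.246 2.09
endloop
endfacet
facet normal 0.813 0.541 -0.215
outer loop
vertex -0.783 -1.724 1.941
vertex -1.062 -1.246 2.09
vertex -0.202 -1.727 4.134
endloop
endfacet
facet normal -0.523 -0.040 -0.851
outer loop
vertex -1.062 -1.246 2.09
vertex -1.338 -1.813 2.286
vertex -1.549 -1.195 2.387
endloop
endfacet
facet normal 0.192 0.970 0.148
outer loop
vertex -1.062 -1.246 2.09
vertex -1.549 -1.195 2.387
vertex -0.202 -1.727 4.134
endloop
endfacet
facet normal -0.525 -0.040 -0.850
outer loop
vertex -1.549 -1.195 2.387
vertex -1.338 -1.813 2.286
vertex -1.877 -1.609 2.609
endloop
endfacet
facet normal -0.469 0.676 0.568
outer loop
vertex -1.549 -1.195 2.387
vertex -1.877 -1.609 2.609
vertex -0.202 -1.727 4.134
endloop
endfacet
facet normal -0.524 -0.039 -0.851
outer loop
vertex -1.877 -1.609 2.609
vertex -1.338 -1.813 2.286
vertex -1.799 -2.176 2.587
endloop
endfacet
facet normal -0.673 -0.121 0.730
outer loop
vertex -1.877 -1.609 2.609
vertex -1.799 -2.176 2.587
vertex -0.202 -1.727 4.134
endloop
endfacet
facet normal -0.524 -0.040 -0.851
outer loop
vertex -1.799 -2.176 2.587
vertex -1.338 -1.813 2.286
vertex -1.374 -2.47 2.339
endloop
endfacet
facet normal -0.266 -0.817 0.512
outer loop
vertex -1.799 -2.176 2.587
vertex -1.374 -2.47 2.339
vertex -0.202 -1.727 4.134
endloop
endfacet
facet normal -0.523 -0.040 -0.852
outer loop
vertex -1.374 -2.47 2.339
vertex -1.338 -1.813 2.286
vertex -0.922 -2.268 2.052
endloop
endfacet
facet normal 0.447 -0.891 0.077
outer loop
vertex -1.374 -2.47 2.339
vertex -0.922 -2.268 2.052
vertex -0.202 -1.727 4.134
endloop
endfacet
facet normal -0.523 -0.040 -0.851
outer loop
vertex -0.922 -2.268 2.052
vertex -1.338 -1.813 2.286
vertex -0.783 -1.724 1.941
endloop
endfacet
facet normal 0.926 -0.287 -0.246
outer loop
vertex -0.922 -2.268 2.052
vertex -0.783 -1.724 1.941
vertex -0.202 -1.727 4.134
endloop
endfacet

endsolid


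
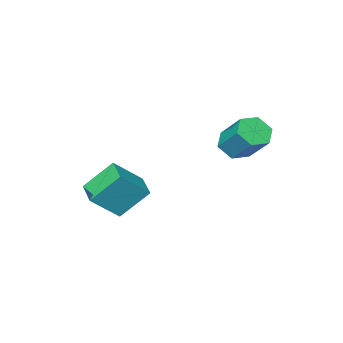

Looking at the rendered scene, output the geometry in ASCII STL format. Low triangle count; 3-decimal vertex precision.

solid 
facet normal -0.007 -0.718 -0.696
outer loop
vertex 0.075 -1.929 -1.519
vertex -0.796 -1.841 -1.601
vertex -0.256 -1.36 -2.102
endloop
endfacet
facet normal 0.926 0.258 -0.275
outer loop
vertex 0.075 -1.929 -1.519
vertex -0.256 -1.36 -2.102
vertex 0.088 -0.587 -0.216
endloop
endfacet
facet normal 0.927 0.257 -0.274
outer loop
vertex 0.088 -0.587 -0.216
vertex -0.256 -1.36 -2.102
vertex -0.243 -0.018 -0.8
endloop
endfacet
facet normal 0.006 0.718 0.696
outer loop
vertex 0.088 -0.587 -0.216
vertex -0.243 -0.018 -0.8
vertex -0.784 -0.499 -0.299
endloop
endfacet
facet normal -0.007 -0.718 -0.696
outer loop
vertex -0.256 -1.36 -2.102
vertex -0.796 -1.841 -1.601
vertex -1.127 -1.271 -2.185
endloop
endfacet
facet normal 0.138 0.689 -0.712
outer loop
vertex -0.256 -1.36 -2.102
vertex -1.127 -1.271 -2.185
vertex -0.243 -0.018 -0.8
endloop
endfacet
facet normal 0.136 0.690 -0.711
outer loop
vertex -0.243 -0.018 -0.8
vertex -1.127 -1.271 -2.185
vertex -1.115 0.07 -0.882
endloop
endfacet
facet normal 0.007 0.718 0.696
outer loop
vertex -0.243 -0.018 -0.8
vertex -1.115 0.07 -0.882
vertex -0.784 -0.499 -0.299
endloop
endfacet
facet normal -0.006 -0.717 -0.697
outer loop
vertex -1.127 -1.271 -2.185
vertex -0.796 -1.841 -1.601
vertex -1.668 -1.753 -1.684
endloop
endfacet
facet normal -0.789 0.432 -0.437
outer loop
vertex -1.127 -1.271 -2.185
vertex -1.668 -1.753 -1.684
vertex -1.115 0.07 -0.882
endloop
endfacet
facet normal -0.789 0.432 -0.437
outer loop
vertex -1.115 0.07 -0.882
vertex -1.668 -1.753 -1.684
vertex -1.655 -0.411 -0.381
endloop
endfacet
facet normal 0.007 0.718 0.696
outer loop
vertex -1.115 0.07 -0.882
vertex -1.655 -0.411 -0.381
vertex -0.784 -0.499 -0.299
endloop
endfacet
facet normal -0.006 -0.718 -0.696
outer loop
vertex -1.668 -1.753 -1.684
vertex -0.796 -1.841 -1.601
vertex -1.337 -2.322 -1.1
endloop
endfacet
facet normal -0.927 -0.257 0.274
outer loop
vertex -1.668 -1.753 -1.684
vertex -1.337 -2.322 -1.1
vertex -1.655 -0.411 -0.381
endloop
endfacet
facet normal -0.926 -0.258 0.275
outer loop
vertex -1.655 -0.411 -0.381
vertex -1.337 -2.322 -1.1
vertex -1.324 -0.98 0.202
endloop
endfacet
facet normal 0.007 0.718 0.696
outer loop
vertex -1.655 -0.411 -0.381
vertex -1.324 -0.98 0.202
vertex -0.784 -0.499 -0.299
endloop
endfacet
facet normal -0.007 -0.718 -0.696
outer loop
vertex -1.337 -2.322 -1.1
vertex -0.796 -1.841 -1.601
vertex -0.465 -2.41 -1.018
endloop
endfacet
facet normal -0.136 -0.689 0.712
outer loop
vertex -1.337 -2.322 -1.1
vertex -0.465 -2.41 -1.018
vertex -1.324 -0.98 0.202
endloop
endfacet
facet normal -0.138 -0.690 0.711
outer loop
vertex -1.324 -0.98 0.202
vertex -0.465 -2.41 -1.018
vertex -0.453 -1.069 0.285
endloop
endfacet
facet normal 0.007 0.718 0.696
outer loop
vertex -1.324 -0.98 0.202
vertex -0.453 -1.069 0.285
vertex -0.784 -0.499 -0.299
endloop
endfacet
facet normal -0.007 -0.718 -0.696
outer loop
vertex -0.465 -2.41 -1.018
vertex -0.796 -1.841 -1.601
vertex 0.075 -1.929 -1.519
endloop
endfacet
facet normal 0.789 -0.431 0.437
outer loop
vertex -0.465 -2.41 -1.018
vertex 0.075 -1.929 -1.519
vertex -0.453 -1.069 0.285
endloop
endfacet
facet normal 0.789 -0.432 0.437
outer loop
vertex -0.453 -1.069 0.285
vertex 0.075 -1.929 -1.519
vertex 0.088 -0.587 -0.216
endloop
endfacet
facet normal 0.006 0.717 0.697
outer loop
vertex -0.453 -1.069 0.285
vertex 0.088 -0.587 -0.216
vertex -0.784 -0.499 -0.299
endloop
endfacet
facet normal -0.597 0.350 0.722
outer loop
vertex 3.808 -4.314 -2.367
vertex 4.287 -3.069 -2.575
vertex 2.498 -4.016 -3.594
endloop
endfacet
facet normal -0.355 -0.922 0.155
outer loop
vertex 3.613 -4.671 -4.945
vertex 3.808 -4.314 -2.367
vertex 2.498 -4.016 -3.594
endloop
endfacet
facet normal -0.597 0.350 0.722
outer loop
vertex 2.498 -4.016 -3.594
vertex 4.287 -3.069 -2.575
vertex 2.977 -2.771 -3.802
endloop
endfacet
facet normal -0.720 0.164 -0.674
outer loop
vertex 2.977 -2.771 -3.802
vertex 3.613 -4.671 -4.945
vertex 2.498 -4.016 -3.594
endloop
endfacet
facet normal 0.720 -0.164 0.674
outer loop
vertex 3.808 -4.314 -2.367
vertex 5.402 -3.724 -3.926
vertex 4.287 -3.069 -2.575
endloop
endfacet
facet normal -0.355 -0.922 0.155
outer loop
vertex 4.923 -4.969 -3.718
vertex 3.808 -4.314 -2.367
vertex 3.613 -4.671 -4.945
endloop
endfacet
facet normal 0.720 -0.164 0.674
outer loop
vertex 4.923 -4.969 -3.718
vertex 5.402 -3.724 -3.926
vertex 3.808 -4.314 -2.367
endloop
endfacet
facet normal 0.355 0.922 -0.155
outer loop
vertex 4.287 -3.069 -2.575
vertex 5.402 -3.724 -3.926
vertex 2.977 -2.771 -3.802
endloop
endfacet
facet normal -0.720 0.164 -0.674
outer loop
vertex 4.092 -3.426 -5.153
vertex 3.613 -4.671 -4.945
vertex 2.977 -2.771 -3.802
endloop
endfacet
facet normal 0.355 0.922 -0.155
outer loop
vertex 2.977 -2.771 -3.802
vertex 5.402 -3.724 -3.926
vertex 4.092 -3.426 -5.153
endloop
endfacet
facet normal 0.597 -0.350 -0.722
outer loop
vertex 4.092 -3.426 -5.153
vertex 4.923 -4.969 -3.718
vertex 3.613 -4.671 -4.945
endloop
endfacet
facet normal 0.597 -0.350 -0.722
outer loop
vertex 5.402 -3.724 -3.926
vertex 4.923 -4.969 -3.718
vertex 4.092 -3.426 -5.153
endloop
endfacet

endsolid


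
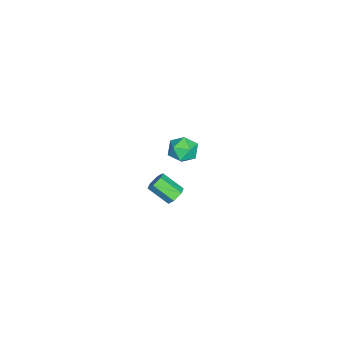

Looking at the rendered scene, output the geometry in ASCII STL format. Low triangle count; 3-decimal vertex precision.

solid 
facet normal 0.136 0.799 -0.586
outer loop
vertex 4.15 0.721 0.916
vertex 3.751 0.995 1.197
vertex 4.285 1.027 1.365
endloop
endfacet
facet normal 0.961 -0.251 -0.118
outer loop
vertex 4.15 0.721 0.916
vertex 4.285 1.027 1.365
vertex 3.967 -0.35 1.701
endloop
endfacet
facet normal 0.961 -0.251 -0.118
outer loop
vertex 3.967 -0.35 1.701
vertex 4.285 1.027 1.365
vertex 4.102 -0.043 2.15
endloop
endfacet
facet normal -0.136 -0.798 0.587
outer loop
vertex 3.967 -0.35 1.701
vertex 4.102 -0.043 2.15
vertex 3.569 -0.075 1.983
endloop
endfacet
facet normal 0.137 0.798 -0.587
outer loop
vertex 4.285 1.027 1.365
vertex 3.751 0.995 1.197
vertex 3.886 1.302 1.646
endloop
endfacet
facet normal 0.688 0.349 0.636
outer loop
vertex 4.285 1.027 1.365
vertex 3.886 1.302 1.646
vertex 4.102 -0.043 2.15
endloop
endfacet
facet normal 0.690 0.349 0.635
outer loop
vertex 4.102 -0.043 2.15
vertex 3.886 1.302 1.646
vertex 3.704 0.231 2.432
endloop
endfacet
facet normal -0.135 -0.799 0.585
outer loop
vertex 4.102 -0.043 2.15
vertex 3.704 0.231 2.432
vertex 3.569 -0.075 1.983
endloop
endfacet
facet normal 0.136 0.798 -0.587
outer loop
vertex 3.886 1.302 1.646
vertex 3.751 0.995 1.197
vertex 3.353 1.27 1.479
endloop
endfacet
facet normal -0.272 0.599 0.753
outer loop
vertex 3.886 1.302 1.646
vertex 3.353 1.27 1.479
vertex 3.704 0.231 2.432
endloop
endfacet
facet normal -0.273 0.599 0.753
outer loop
vertex 3.704 0.231 2.432
vertex 3.353 1.27 1.479
vertex 3.17 0.199 2.264
endloop
endfacet
facet normal -0.136 -0.799 0.586
outer loop
vertex 3.704 0.231 2.432
vertex 3.17 0.199 2.264
vertex 3.569 -0.075 1.983
endloop
endfacet
facet normal 0.136 0.798 -0.587
outer loop
vertex 3.353 1.27 1.479
vertex 3.751 0.995 1.197
vertex 3.218 0.963 1.03
endloop
endfacet
facet normal -0.961 0.250 0.118
outer loop
vertex 3.353 1.27 1.479
vertex 3.218 0.963 1.03
vertex 3.17 0.199 2.264
endloop
endfacet
facet normal -0.961 0.251 0.118
outer loop
vertex 3.17 0.199 2.264
vertex 3.218 0.963 1.03
vertex 3.035 -0.107 1.815
endloop
endfacet
facet normal -0.136 -0.799 0.586
outer loop
vertex 3.17 0.199 2.264
vertex 3.035 -0.107 1.815
vertex 3.569 -0.075 1.983
endloop
endfacet
facet normal 0.135 0.799 -0.585
outer loop
vertex 3.218 0.963 1.03
vertex 3.751 0.995 1.197
vertex 3.616 0.689 0.748
endloop
endfacet
facet normal -0.690 -0.348 -0.635
outer loop
vertex 3.218 0.963 1.03
vertex 3.616 0.689 0.748
vertex 3.035 -0.107 1.815
endloop
endfacet
facet normal -0.688 -0.349 -0.636
outer loop
vertex 3.035 -0.107 1.815
vertex 3.616 0.689 0.748
vertex 3.434 -0.382 1.534
endloop
endfacet
facet normal -0.137 -0.798 0.587
outer loop
vertex 3.035 -0.107 1.815
vertex 3.434 -0.382 1.534
vertex 3.569 -0.075 1.983
endloop
endfacet
facet normal 0.136 0.799 -0.586
outer loop
vertex 3.616 0.689 0.748
vertex 3.751 0.995 1.197
vertex 4.15 0.721 0.916
endloop
endfacet
facet normal 0.273 -0.599 -0.753
outer loop
vertex 3.616 0.689 0.748
vertex 4.15 0.721 0.916
vertex 3.434 -0.382 1.534
endloop
endfacet
facet normal 0.272 -0.599 -0.753
outer loop
vertex 3.434 -0.382 1.534
vertex 4.15 0.721 0.916
vertex 3.967 -0.35 1.701
endloop
endfacet
facet normal -0.136 -0.798 0.587
outer loop
vertex 3.434 -0.382 1.534
vertex 3.967 -0.35 1.701
vertex 3.569 -0.075 1.983
endloop
endfacet
facet normal -0.664 -0.389 0.638
outer loop
vertex -4.133 -0.453 -1.985
vertex -3.566 -1.135 -1.811
vertex -3.531 -0.38 -1.314
endloop
endfacet
facet normal -0.722 0.321 0.613
outer loop
vertex -4.133 -0.453 -1.985
vertex -3.531 -0.38 -1.314
vertex -3.685 0.322 -1.863
endloop
endfacet
facet normal -0.860 0.507 -0.062
outer loop
vertex -4.133 -0.453 -1.985
vertex -3.685 0.322 -1.863
vertex -3.814 0.001 -2.698
endloop
endfacet
facet normal -0.887 -0.088 -0.453
outer loop
vertex -4.133 -0.453 -1.985
vertex -3.814 0.001 -2.698
vertex -3.741 -0.899 -2.666
endloop
endfacet
facet normal -0.766 -0.642 -0.020
outer loop
vertex -4.133 -0.453 -1.985
vertex -3.741 -0.899 -2.666
vertex -3.566 -1.135 -1.811
endloop
endfacet
facet normal -0.089 0.601 0.794
outer loop
vertex -3.685 0.322 -1.863
vertex -3.531 -0.38 -1.314
vertex -2.839 0.119 -1.614
endloop
endfacet
facet normal 0.004 -0.550 0.835
outer loop
vertex -3.531 -0.38 -1.314
vertex -3.566 -1.135 -1.811
vertex -2.766 -0.781 -1.582
endloop
endfacet
facet normal -0.162 -0.959 -0.232
outer loop
vertex -3.566 -1.135 -1.811
vertex -3.741 -0.899 -2.666
vertex -2.895 -1.102 -2.417
endloop
endfacet
facet normal -0.359 -0.062 -0.931
outer loop
vertex -3.741 -0.899 -2.666
vertex -3.814 0.001 -2.698
vertex -3.049 -0.4 -2.966
endloop
endfacet
facet normal -0.314 0.902 -0.298
outer loop
vertex -3.814 0.001 -2.698
vertex -3.685 0.322 -1.863
vertex -3.014 0.355 -2.469
endloop
endfacet
facet normal 0.887 0.088 0.453
outer loop
vertex -2.447 -0.327 -2.295
vertex -2.839 0.119 -1.614
vertex -2.766 -0.781 -1.582
endloop
endfacet
facet normal 0.860 -0.507 0.062
outer loop
vertex -2.447 -0.327 -2.295
vertex -2.766 -0.781 -1.582
vertex -2.895 -1.102 -2.417
endloop
endfacet
facet normal 0.722 -0.321 -0.613
outer loop
vertex -2.447 -0.327 -2.295
vertex -2.895 -1.102 -2.417
vertex -3.049 -0.4 -2.966
endloop
endfacet
facet normal 0.664 0.389 -0.638
outer loop
vertex -2.447 -0.327 -2.295
vertex -3.049 -0.4 -2.966
vertex -3.014 0.355 -2.469
endloop
endfacet
facet normal 0.766 0.642 0.020
outer loop
vertex -2.447 -0.327 -2.295
vertex -3.014 0.355 -2.469
vertex -2.839 0.119 -1.614
endloop
endfacet
facet normal 0.359 0.062 0.931
outer loop
vertex -2.766 -0.781 -1.582
vertex -2.839 0.119 -1.614
vertex -3.531 -0.38 -1.314
endloop
endfacet
facet normal 0.314 -0.902 0.298
outer loop
vertex -2.895 -1.102 -2.417
vertex -2.766 -0.781 -1.582
vertex -3.566 -1.135 -1.811
endloop
endfacet
facet normal 0.089 -0.601 -0.794
outer loop
vertex -3.049 -0.4 -2.966
vertex -2.895 -1.102 -2.417
vertex -3.741 -0.899 -2.666
endloop
endfacet
facet normal -0.004 0.550 -0.835
outer loop
vertex -3.014 0.355 -2.469
vertex -3.049 -0.4 -2.966
vertex -3.814 0.001 -2.698
endloop
endfacet
facet normal 0.162 0.959 0.232
outer loop
vertex -2.839 0.119 -1.614
vertex -3.014 0.355 -2.469
vertex -3.685 0.322 -1.863
endloop
endfacet

endsolid


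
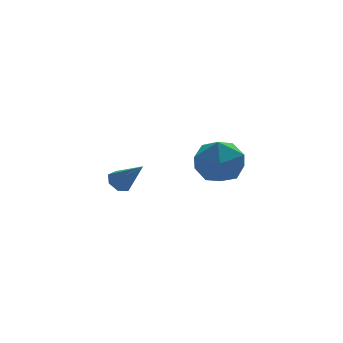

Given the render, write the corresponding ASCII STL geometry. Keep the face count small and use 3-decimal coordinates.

solid 
facet normal -0.382 0.589 -0.712
outer loop
vertex -0.967 4.483 -0.69
vertex -1.485 4.461 -0.43
vertex -1.054 4.841 -0.347
endloop
endfacet
facet normal 0.982 0.181 0.060
outer loop
vertex -0.967 4.483 -0.69
vertex -1.054 4.841 -0.347
vertex -0.875 3.519 0.71
endloop
endfacet
facet normal -0.382 0.588 -0.713
outer loop
vertex -1.054 4.841 -0.347
vertex -1.485 4.461 -0.43
vertex -1.466 4.913 -0.067
endloop
endfacet
facet normal 0.527 0.573 0.628
outer loop
vertex -1.054 4.841 -0.347
vertex -1.466 4.913 -0.067
vertex -0.875 3.519 0.71
endloop
endfacet
facet normal -0.382 0.588 -0.713
outer loop
vertex -1.466 4.913 -0.067
vertex -1.485 4.461 -0.43
vertex -1.892 4.645 -0.06
endloop
endfacet
facet normal -0.234 0.396 0.888
outer loop
vertex -1.466 4.913 -0.067
vertex -1.892 4.645 -0.06
vertex -0.875 3.519 0.71
endloop
endfacet
facet normal -0.381 0.590 -0.712
outer loop
vertex -1.892 4.645 -0.06
vertex -1.485 4.461 -0.43
vertex -2.012 4.239 -0.332
endloop
endfacet
facet normal -0.731 -0.218 0.647
outer loop
vertex -1.892 4.645 -0.06
vertex -2.012 4.239 -0.332
vertex -0.875 3.519 0.71
endloop
endfacet
facet normal -0.381 0.589 -0.713
outer loop
vertex -2.012 4.239 -0.332
vertex -1.485 4.461 -0.43
vertex -1.734 4.0 -0.678
endloop
endfacet
facet normal -0.587 -0.805 0.084
outer loop
vertex -2.012 4.239 -0.332
vertex -1.734 4.0 -0.678
vertex -0.875 3.519 0.71
endloop
endfacet
facet normal -0.382 0.589 -0.712
outer loop
vertex -1.734 4.0 -0.678
vertex -1.485 4.461 -0.43
vertex -1.269 4.109 -0.837
endloop
endfacet
facet normal 0.088 -0.923 -0.375
outer loop
vertex -1.734 4.0 -0.678
vertex -1.269 4.109 -0.837
vertex -0.875 3.519 0.71
endloop
endfacet
facet normal -0.382 0.589 -0.712
outer loop
vertex -1.269 4.109 -0.837
vertex -1.485 4.461 -0.43
vertex -0.967 4.483 -0.69
endloop
endfacet
facet normal 0.786 -0.484 -0.385
outer loop
vertex -1.269 4.109 -0.837
vertex -0.967 4.483 -0.69
vertex -0.875 3.519 0.71
endloop
endfacet
facet normal -0.789 0.593 0.160
outer loop
vertex -0.118 0.177 1.979
vertex -0.406 -0.447 2.87
vertex 0.282 0.433 2.999
endloop
endfacet
facet normal -0.254 0.957 -0.140
outer loop
vertex -0.118 0.177 1.979
vertex 0.282 0.433 2.999
vertex 0.958 0.481 2.102
endloop
endfacet
facet normal -0.094 0.642 -0.761
outer loop
vertex -0.118 0.177 1.979
vertex 0.958 0.481 2.102
vertex 0.688 -0.37 1.418
endloop
endfacet
facet normal -0.531 0.083 -0.843
outer loop
vertex -0.118 0.177 1.979
vertex 0.688 -0.37 1.418
vertex -0.155 -0.944 1.892
endloop
endfacet
facet normal -0.960 0.053 -0.273
outer loop
vertex -0.118 0.177 1.979
vertex -0.155 -0.944 1.892
vertex -0.406 -0.447 2.87
endloop
endfacet
facet normal 0.315 0.905 0.286
outer loop
vertex 0.958 0.481 2.102
vertex 0.282 0.433 2.999
vertex 1.335 0.044 3.068
endloop
endfacet
facet normal -0.549 0.316 0.773
outer loop
vertex 0.282 0.433 2.999
vertex -0.406 -0.447 2.87
vertex 0.492 -0.53 3.542
endloop
endfacet
facet normal -0.827 -0.557 0.071
outer loop
vertex -0.406 -0.447 2.87
vertex -0.155 -0.944 1.892
vertex 0.222 -1.381 2.858
endloop
endfacet
facet normal -0.132 -0.509 -0.851
outer loop
vertex -0.155 -0.944 1.892
vertex 0.688 -0.37 1.418
vertex 0.898 -1.333 1.961
endloop
endfacet
facet normal 0.574 0.395 -0.718
outer loop
vertex 0.688 -0.37 1.418
vertex 0.958 0.481 2.102
vertex 1.586 -0.453 2.09
endloop
endfacet
facet normal 0.531 -0.083 0.843
outer loop
vertex 1.298 -1.077 2.981
vertex 1.335 0.044 3.068
vertex 0.492 -0.53 3.542
endloop
endfacet
facet normal 0.094 -0.642 0.761
outer loop
vertex 1.298 -1.077 2.981
vertex 0.492 -0.53 3.542
vertex 0.222 -1.381 2.858
endloop
endfacet
facet normal 0.254 -0.957 0.140
outer loop
vertex 1.298 -1.077 2.981
vertex 0.222 -1.381 2.858
vertex 0.898 -1.333 1.961
endloop
endfacet
facet normal 0.789 -0.593 -0.160
outer loop
vertex 1.298 -1.077 2.981
vertex 0.898 -1.333 1.961
vertex 1.586 -0.453 2.09
endloop
endfacet
facet normal 0.960 -0.053 0.273
outer loop
vertex 1.298 -1.077 2.981
vertex 1.586 -0.453 2.09
vertex 1.335 0.044 3.068
endloop
endfacet
facet normal 0.132 0.509 0.851
outer loop
vertex 0.492 -0.53 3.542
vertex 1.335 0.044 3.068
vertex 0.282 0.433 2.999
endloop
endfacet
facet normal -0.574 -0.395 0.718
outer loop
vertex 0.222 -1.381 2.858
vertex 0.492 -0.53 3.542
vertex -0.406 -0.447 2.87
endloop
endfacet
facet normal -0.315 -0.905 -0.286
outer loop
vertex 0.898 -1.333 1.961
vertex 0.222 -1.381 2.858
vertex -0.155 -0.944 1.892
endloop
endfacet
facet normal 0.549 -0.316 -0.773
outer loop
vertex 1.586 -0.453 2.09
vertex 0.898 -1.333 1.961
vertex 0.688 -0.37 1.418
endloop
endfacet
facet normal 0.827 0.557 -0.071
outer loop
vertex 1.335 0.044 3.068
vertex 1.586 -0.453 2.09
vertex 0.958 0.481 2.102
endloop
endfacet

endsolid


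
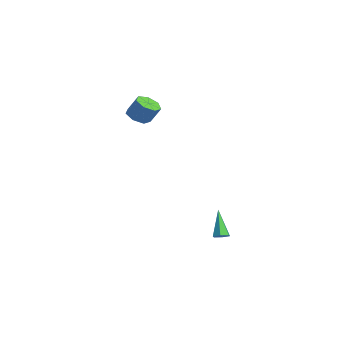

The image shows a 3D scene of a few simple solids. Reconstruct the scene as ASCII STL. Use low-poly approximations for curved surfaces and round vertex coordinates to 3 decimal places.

solid 
facet normal 0.533 -0.096 -0.841
outer loop
vertex 3.171 0.849 -4.606
vertex 2.785 0.534 -4.815
vertex 2.766 1.069 -4.888
endloop
endfacet
facet normal 0.261 0.906 0.332
outer loop
vertex 3.171 0.849 -4.606
vertex 2.766 1.069 -4.888
vertex 1.715 0.726 -3.125
endloop
endfacet
facet normal 0.533 -0.096 -0.841
outer loop
vertex 2.766 1.069 -4.888
vertex 2.785 0.534 -4.815
vertex 2.38 0.754 -5.097
endloop
endfacet
facet normal -0.562 0.807 -0.178
outer loop
vertex 2.766 1.069 -4.888
vertex 2.38 0.754 -5.097
vertex 1.715 0.726 -3.125
endloop
endfacet
facet normal 0.533 -0.096 -0.841
outer loop
vertex 2.38 0.754 -5.097
vertex 2.785 0.534 -4.815
vertex 2.399 0.219 -5.024
endloop
endfacet
facet normal -0.944 -0.077 -0.320
outer loop
vertex 2.38 0.754 -5.097
vertex 2.399 0.219 -5.024
vertex 1.715 0.726 -3.125
endloop
endfacet
facet normal 0.532 -0.094 -0.841
outer loop
vertex 2.399 0.219 -5.024
vertex 2.785 0.534 -4.815
vertex 2.804 -0.001 -4.743
endloop
endfacet
facet normal -0.503 -0.863 0.049
outer loop
vertex 2.399 0.219 -5.024
vertex 2.804 -0.001 -4.743
vertex 1.715 0.726 -3.125
endloop
endfacet
facet normal 0.532 -0.094 -0.841
outer loop
vertex 2.804 -0.001 -4.743
vertex 2.785 0.534 -4.815
vertex 3.19 0.314 -4.534
endloop
endfacet
facet normal 0.321 -0.764 0.559
outer loop
vertex 2.804 -0.001 -4.743
vertex 3.19 0.314 -4.534
vertex 1.715 0.726 -3.125
endloop
endfacet
facet normal 0.532 -0.094 -0.841
outer loop
vertex 3.19 0.314 -4.534
vertex 2.785 0.534 -4.815
vertex 3.171 0.849 -4.606
endloop
endfacet
facet normal 0.703 0.119 0.701
outer loop
vertex 3.19 0.314 -4.534
vertex 3.171 0.849 -4.606
vertex 1.715 0.726 -3.125
endloop
endfacet
facet normal -0.334 -0.396 -0.856
outer loop
vertex -2.363 -3.203 3.22
vertex -3.032 -2.663 3.231
vertex -2.257 -2.549 2.876
endloop
endfacet
facet normal 0.932 -0.275 -0.236
outer loop
vertex -2.363 -3.203 3.22
vertex -2.257 -2.549 2.876
vertex -1.919 -2.677 4.358
endloop
endfacet
facet normal 0.932 -0.275 -0.236
outer loop
vertex -1.919 -2.677 4.358
vertex -2.257 -2.549 2.876
vertex -1.813 -2.023 4.014
endloop
endfacet
facet normal 0.334 0.396 0.856
outer loop
vertex -1.919 -2.677 4.358
vertex -1.813 -2.023 4.014
vertex -2.588 -2.137 4.369
endloop
endfacet
facet normal -0.334 -0.395 -0.856
outer loop
vertex -2.257 -2.549 2.876
vertex -3.032 -2.663 3.231
vertex -2.735 -1.981 2.8
endloop
endfacet
facet normal 0.692 0.514 -0.507
outer loop
vertex -2.257 -2.549 2.876
vertex -2.735 -1.981 2.8
vertex -1.813 -2.023 4.014
endloop
endfacet
facet normal 0.692 0.514 -0.507
outer loop
vertex -1.813 -2.023 4.014
vertex -2.735 -1.981 2.8
vertex -2.291 -1.455 3.938
endloop
endfacet
facet normal 0.334 0.395 0.856
outer loop
vertex -1.813 -2.023 4.014
vertex -2.291 -1.455 3.938
vertex -2.588 -2.137 4.369
endloop
endfacet
facet normal -0.333 -0.396 -0.856
outer loop
vertex -2.735 -1.981 2.8
vertex -3.032 -2.663 3.231
vertex -3.436 -1.927 3.048
endloop
endfacet
facet normal -0.070 0.916 -0.396
outer loop
vertex -2.735 -1.981 2.8
vertex -3.436 -1.927 3.048
vertex -2.291 -1.455 3.938
endloop
endfacet
facet normal -0.069 0.915 -0.397
outer loop
vertex -2.291 -1.455 3.938
vertex -3.436 -1.927 3.048
vertex -2.992 -1.4 4.186
endloop
endfacet
facet normal 0.334 0.395 0.856
outer loop
vertex -2.291 -1.455 3.938
vertex -2.992 -1.4 4.186
vertex -2.588 -2.137 4.369
endloop
endfacet
facet normal -0.333 -0.396 -0.856
outer loop
vertex -3.436 -1.927 3.048
vertex -3.032 -2.663 3.231
vertex -3.833 -2.427 3.434
endloop
endfacet
facet normal -0.778 0.628 0.013
outer loop
vertex -3.436 -1.927 3.048
vertex -3.833 -2.427 3.434
vertex -2.992 -1.4 4.186
endloop
endfacet
facet normal -0.778 0.628 0.012
outer loop
vertex -2.992 -1.4 4.186
vertex -3.833 -2.427 3.434
vertex -3.39 -1.9 4.572
endloop
endfacet
facet normal 0.333 0.395 0.856
outer loop
vertex -2.992 -1.4 4.186
vertex -3.39 -1.9 4.572
vertex -2.588 -2.137 4.369
endloop
endfacet
facet normal -0.333 -0.395 -0.856
outer loop
vertex -3.833 -2.427 3.434
vertex -3.032 -2.663 3.231
vertex -3.627 -3.105 3.667
endloop
endfacet
facet normal -0.901 -0.132 0.412
outer loop
vertex -3.833 -2.427 3.434
vertex -3.627 -3.105 3.667
vertex -3.39 -1.9 4.572
endloop
endfacet
facet normal -0.901 -0.133 0.413
outer loop
vertex -3.39 -1.9 4.572
vertex -3.627 -3.105 3.667
vertex -3.183 -2.578 4.805
endloop
endfacet
facet normal 0.334 0.396 0.856
outer loop
vertex -3.39 -1.9 4.572
vertex -3.183 -2.578 4.805
vertex -2.588 -2.137 4.369
endloop
endfacet
facet normal -0.333 -0.396 -0.856
outer loop
vertex -3.627 -3.105 3.667
vertex -3.032 -2.663 3.231
vertex -2.972 -3.45 3.572
endloop
endfacet
facet normal -0.345 -0.793 0.502
outer loop
vertex -3.627 -3.105 3.667
vertex -2.972 -3.45 3.572
vertex -3.183 -2.578 4.805
endloop
endfacet
facet normal -0.347 -0.793 0.501
outer loop
vertex -3.183 -2.578 4.805
vertex -2.972 -3.45 3.572
vertex -2.529 -2.924 4.71
endloop
endfacet
facet normal 0.334 0.396 0.856
outer loop
vertex -3.183 -2.578 4.805
vertex -2.529 -2.924 4.71
vertex -2.588 -2.137 4.369
endloop
endfacet
facet normal -0.334 -0.396 -0.855
outer loop
vertex -2.972 -3.45 3.572
vertex -3.032 -2.663 3.231
vertex -2.363 -3.203 3.22
endloop
endfacet
facet normal 0.470 -0.856 0.213
outer loop
vertex -2.972 -3.45 3.572
vertex -2.363 -3.203 3.22
vertex -2.529 -2.924 4.71
endloop
endfacet
facet normal 0.470 -0.857 0.213
outer loop
vertex -2.529 -2.924 4.71
vertex -2.363 -3.203 3.22
vertex -1.919 -2.677 4.358
endloop
endfacet
facet normal 0.334 0.396 0.856
outer loop
vertex -2.529 -2.924 4.71
vertex -1.919 -2.677 4.358
vertex -2.588 -2.137 4.369
endloop
endfacet

endsolid
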